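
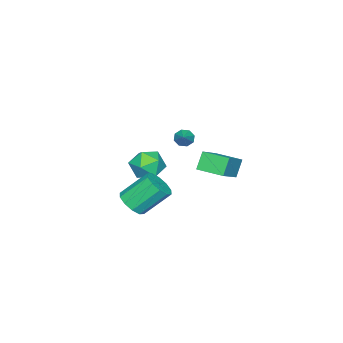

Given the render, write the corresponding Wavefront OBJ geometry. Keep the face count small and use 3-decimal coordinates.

v 2.058 1.916 1.353
v 2.87 1.3 1.054
v 0.99 0.98 0.386
v 1.802 0.364 0.087
v 1.451 0.331 1.089
v 2.111 0.91 1.687
v 1.749 1.37 -0.247
v 2.409 1.949 0.351
v 2.679 0.962 0.066
v 2.494 0.32 0.891
v 1.366 1.96 0.549
v 1.181 1.318 1.374
v -3.501 0.133 -0.342
v -3.151 -0.319 -0.488
v -2.579 0.627 0.342
v -3.12 0.025 -0.779
v -3.312 0.432 -0.814
v -3.615 0.664 -0.572
v -3.851 0.585 -0.196
v -3.883 0.241 0.095
v -3.691 -0.166 0.13
v -3.388 -0.398 -0.111
v -1.782 2.748 -1.217
v -2.427 2.747 -0.193
v -1.877 4.315 -1.274
v -2.521 4.313 -0.25
v -0.119 2.887 -0.17
v -0.763 2.885 0.854
v -0.213 4.453 -0.227
v -0.858 4.452 0.797
v 4.126 1.561 -0.901
v 4.643 1.173 -0.26
v 3.77 2.291 1.121
v 3.254 2.679 0.481
v 4.916 1.625 -0.453
v 4.043 2.743 0.928
v 4.888 2.053 -0.818
v 4.015 3.171 0.564
v 4.568 2.292 -1.214
v 3.695 3.41 0.168
v 4.08 2.253 -1.49
v 3.207 3.371 -0.109
v 3.61 1.949 -1.541
v 2.737 3.067 -0.16
v 3.337 1.497 -1.348
v 2.464 2.615 0.033
v 3.365 1.069 -0.984
v 2.492 2.187 0.398
v 3.685 0.83 -0.588
v 2.812 1.948 0.794
v 4.173 0.869 -0.311
v 3.3 1.987 1.07
f 1 12 6
f 1 6 2
f 1 2 8
f 1 8 11
f 1 11 12
f 2 6 10
f 6 12 5
f 12 11 3
f 11 8 7
f 8 2 9
f 4 10 5
f 4 5 3
f 4 3 7
f 4 7 9
f 4 9 10
f 5 10 6
f 3 5 12
f 7 3 11
f 9 7 8
f 10 9 2
f 14 13 16
f 14 16 15
f 16 13 17
f 16 17 15
f 17 13 18
f 17 18 15
f 18 13 19
f 18 19 15
f 19 13 20
f 19 20 15
f 20 13 21
f 20 21 15
f 21 13 22
f 21 22 15
f 22 13 14
f 22 14 15
f 24 26 23
f 27 24 23
f 23 26 25
f 25 27 23
f 24 30 26
f 28 24 27
f 28 30 24
f 26 30 25
f 29 27 25
f 25 30 29
f 29 28 27
f 30 28 29
f 32 31 35
f 32 35 33
f 33 35 36
f 33 36 34
f 35 31 37
f 35 37 36
f 36 37 38
f 36 38 34
f 37 31 39
f 37 39 38
f 38 39 40
f 38 40 34
f 39 31 41
f 39 41 40
f 40 41 42
f 40 42 34
f 41 31 43
f 41 43 42
f 42 43 44
f 42 44 34
f 43 31 45
f 43 45 44
f 44 45 46
f 44 46 34
f 45 31 47
f 45 47 46
f 46 47 48
f 46 48 34
f 47 31 49
f 47 49 48
f 48 49 50
f 48 50 34
f 49 31 51
f 49 51 50
f 50 51 52
f 50 52 34
f 51 31 32
f 51 32 52
f 52 32 33
f 52 33 34



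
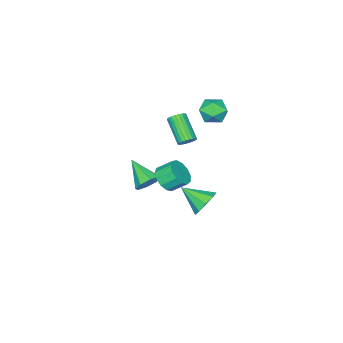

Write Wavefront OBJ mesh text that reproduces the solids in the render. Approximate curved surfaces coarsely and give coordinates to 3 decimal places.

v 2.049 3.126 1.246
v 2.826 3.163 1.739
v 2.327 3.932 2.466
v 1.551 3.894 1.974
v 2.865 3.532 1.376
v 2.366 4.3 2.104
v 2.645 3.771 0.973
v 2.146 4.54 1.7
v 2.236 3.806 0.656
v 1.737 4.575 1.383
v 1.768 3.625 0.526
v 1.269 4.393 1.254
v 1.389 3.285 0.625
v 0.891 4.054 1.353
v 1.22 2.895 0.922
v 0.721 3.663 1.649
v 1.314 2.578 1.321
v 0.815 3.346 2.049
v 1.642 2.435 1.696
v 1.143 3.203 2.424
v 2.099 2.511 1.929
v 1.6 3.28 2.657
v 2.54 2.783 1.945
v 2.041 3.551 2.672
v -2.735 2.085 -4.375
v -1.744 2.427 -4.324
v -2.245 0.515 -3.405
v -2.115 2.662 -3.756
v -2.776 2.628 -3.477
v -3.418 2.339 -3.619
v -3.741 1.932 -4.115
v -3.593 1.596 -4.732
v -3.044 1.489 -5.183
v -2.351 1.661 -5.256
v -1.837 2.031 -4.916
v 1.527 1.346 -0.362
v 1.897 0.854 -1.004
v 1.213 -0.306 0.722
v 2.352 1.068 -0.546
v 2.324 1.445 0.021
v 1.829 1.764 0.363
v 1.157 1.838 0.281
v 0.702 1.623 -0.178
v 0.73 1.246 -0.744
v 1.225 0.928 -1.087
v -3.606 2.921 4.122
v -2.64 2.651 3.938
v -4.12 1.449 3.582
v -3.154 1.179 3.398
v -3.478 1.293 4.359
v -3.16 2.203 4.692
v -3.6 1.897 2.828
v -3.282 2.807 3.161
v -2.636 2.018 3.138
v -2.561 1.645 4.085
v -4.199 2.455 3.435
v -4.124 2.082 4.382
v -3.435 -0.041 -0.091
v -3.045 0.176 0.339
v -3.655 -1.262 1.62
v -4.045 -1.479 1.191
v -3.244 0.304 0.388
v -3.854 -1.134 1.669
v -3.473 0.379 0.363
v -4.083 -1.058 1.645
v -3.696 0.391 0.27
v -4.306 -1.047 1.551
v -3.879 0.336 0.122
v -4.489 -1.102 1.403
v -3.994 0.224 -0.059
v -4.604 -1.213 1.222
v -4.025 0.072 -0.244
v -4.635 -1.366 1.037
v -3.966 -0.097 -0.406
v -4.575 -1.535 0.875
v -3.825 -0.258 -0.52
v -4.435 -1.696 0.761
v -3.626 -0.386 -0.569
v -4.236 -1.824 0.712
v -3.397 -0.462 -0.545
v -4.007 -1.899 0.737
v -3.174 -0.473 -0.451
v -3.784 -1.911 0.83
v -2.991 -0.418 -0.303
v -3.601 -1.856 0.978
v -2.876 -0.307 -0.122
v -3.486 -1.744 1.159
v -2.845 -0.154 0.063
v -3.455 -1.592 1.344
v -2.905 0.015 0.225
v -3.514 -1.423 1.506
f 2 1 5
f 2 5 3
f 3 5 6
f 3 6 4
f 5 1 7
f 5 7 6
f 6 7 8
f 6 8 4
f 7 1 9
f 7 9 8
f 8 9 10
f 8 10 4
f 9 1 11
f 9 11 10
f 10 11 12
f 10 12 4
f 11 1 13
f 11 13 12
f 12 13 14
f 12 14 4
f 13 1 15
f 13 15 14
f 14 15 16
f 14 16 4
f 15 1 17
f 15 17 16
f 16 17 18
f 16 18 4
f 17 1 19
f 17 19 18
f 18 19 20
f 18 20 4
f 19 1 21
f 19 21 20
f 20 21 22
f 20 22 4
f 21 1 23
f 21 23 22
f 22 23 24
f 22 24 4
f 23 1 2
f 23 2 24
f 24 2 3
f 24 3 4
f 26 25 28
f 26 28 27
f 28 25 29
f 28 29 27
f 29 25 30
f 29 30 27
f 30 25 31
f 30 31 27
f 31 25 32
f 31 32 27
f 32 25 33
f 32 33 27
f 33 25 34
f 33 34 27
f 34 25 35
f 34 35 27
f 35 25 26
f 35 26 27
f 37 36 39
f 37 39 38
f 39 36 40
f 39 40 38
f 40 36 41
f 40 41 38
f 41 36 42
f 41 42 38
f 42 36 43
f 42 43 38
f 43 36 44
f 43 44 38
f 44 36 45
f 44 45 38
f 45 36 37
f 45 37 38
f 46 57 51
f 46 51 47
f 46 47 53
f 46 53 56
f 46 56 57
f 47 51 55
f 51 57 50
f 57 56 48
f 56 53 52
f 53 47 54
f 49 55 50
f 49 50 48
f 49 48 52
f 49 52 54
f 49 54 55
f 50 55 51
f 48 50 57
f 52 48 56
f 54 52 53
f 55 54 47
f 59 58 62
f 59 62 60
f 60 62 63
f 60 63 61
f 62 58 64
f 62 64 63
f 63 64 65
f 63 65 61
f 64 58 66
f 64 66 65
f 65 66 67
f 65 67 61
f 66 58 68
f 66 68 67
f 67 68 69
f 67 69 61
f 68 58 70
f 68 70 69
f 69 70 71
f 69 71 61
f 70 58 72
f 70 72 71
f 71 72 73
f 71 73 61
f 72 58 74
f 72 74 73
f 73 74 75
f 73 75 61
f 74 58 76
f 74 76 75
f 75 76 77
f 75 77 61
f 76 58 78
f 76 78 77
f 77 78 79
f 77 79 61
f 78 58 80
f 78 80 79
f 79 80 81
f 79 81 61
f 80 58 82
f 80 82 81
f 81 82 83
f 81 83 61
f 82 58 84
f 82 84 83
f 83 84 85
f 83 85 61
f 84 58 86
f 84 86 85
f 85 86 87
f 85 87 61
f 86 58 88
f 86 88 87
f 87 88 89
f 87 89 61
f 88 58 90
f 88 90 89
f 89 90 91
f 89 91 61
f 90 58 59
f 90 59 91
f 91 59 60
f 91 60 61



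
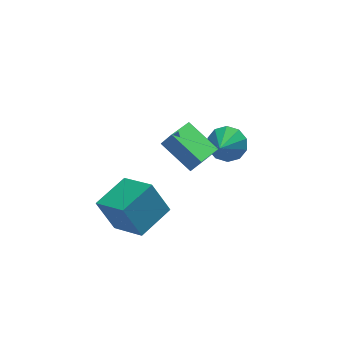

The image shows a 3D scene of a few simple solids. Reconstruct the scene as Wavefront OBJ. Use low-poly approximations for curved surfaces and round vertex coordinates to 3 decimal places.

v -0.541 -1.29 2.89
v -1.498 0.146 3.819
v -1.018 -1.191 2.244
v -1.975 0.246 3.173
v 0.675 -0.026 2.187
v -0.282 1.411 3.116
v 0.198 0.074 1.541
v -0.759 1.51 2.47
v 1.883 2.223 -0.136
v 2.531 2.439 0.594
v 1.157 1.177 0.816
v 2.048 2.822 0.647
v 1.503 2.976 0.401
v 1.103 2.842 -0.051
v 1 2.472 -0.535
v 1.235 2.007 -0.867
v 1.717 1.624 -0.92
v 2.263 1.47 -0.674
v 2.663 1.603 -0.222
v 2.765 1.974 0.262
v -3.429 -1.539 -1.722
v -4.13 -0.95 -0.115
v -4.284 0.132 -2.707
v -4.985 0.72 -1.1
v -1.755 -0.48 -1.38
v -2.456 0.108 0.227
v -2.61 1.19 -2.365
v -3.311 1.779 -0.758
f 2 4 1
f 5 2 1
f 1 4 3
f 3 5 1
f 2 8 4
f 6 2 5
f 6 8 2
f 4 8 3
f 7 5 3
f 3 8 7
f 7 6 5
f 8 6 7
f 10 9 12
f 10 12 11
f 12 9 13
f 12 13 11
f 13 9 14
f 13 14 11
f 14 9 15
f 14 15 11
f 15 9 16
f 15 16 11
f 16 9 17
f 16 17 11
f 17 9 18
f 17 18 11
f 18 9 19
f 18 19 11
f 19 9 20
f 19 20 11
f 20 9 10
f 20 10 11
f 22 24 21
f 25 22 21
f 21 24 23
f 23 25 21
f 22 28 24
f 26 22 25
f 26 28 22
f 24 28 23
f 27 25 23
f 23 28 27
f 27 26 25
f 28 26 27



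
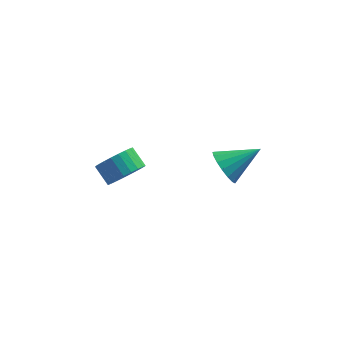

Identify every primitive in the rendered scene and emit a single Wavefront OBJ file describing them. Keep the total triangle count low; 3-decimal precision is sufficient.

v 3.024 1.866 2.861
v 3.527 1.671 2.104
v 4.556 2.414 3.739
v 3.409 2.096 2.046
v 3.201 2.468 2.175
v 2.953 2.703 2.461
v 2.722 2.745 2.838
v 2.559 2.586 3.221
v 2.503 2.262 3.521
v 2.566 1.848 3.67
v 2.734 1.437 3.633
v 2.968 1.125 3.42
v 3.215 0.982 3.078
v 3.418 1.042 2.686
v 3.531 1.291 2.335
v -1.35 3.564 0.265
v -0.817 3.296 1.043
v -1.438 3.948 1.693
v -1.97 4.216 0.915
v -0.623 3.602 0.922
v -1.244 4.254 1.571
v -0.539 3.903 0.7
v -1.16 4.555 1.349
v -0.579 4.151 0.412
v -1.2 4.803 1.062
v -0.736 4.311 0.102
v -1.357 4.963 0.752
v -0.987 4.356 -0.183
v -1.607 5.008 0.466
v -1.292 4.281 -0.4
v -1.913 4.933 0.249
v -1.607 4.097 -0.516
v -2.228 4.749 0.134
v -1.882 3.832 -0.513
v -2.503 4.484 0.137
v -2.076 3.526 -0.391
v -2.697 4.178 0.258
v -2.16 3.225 -0.169
v -2.781 3.877 0.48
v -2.12 2.977 0.118
v -2.741 3.629 0.768
v -1.963 2.817 0.428
v -2.584 3.469 1.078
v -1.713 2.772 0.714
v -2.333 3.424 1.363
v -1.407 2.847 0.931
v -2.028 3.499 1.58
v -1.092 3.031 1.046
v -1.713 3.683 1.696
f 2 1 4
f 2 4 3
f 4 1 5
f 4 5 3
f 5 1 6
f 5 6 3
f 6 1 7
f 6 7 3
f 7 1 8
f 7 8 3
f 8 1 9
f 8 9 3
f 9 1 10
f 9 10 3
f 10 1 11
f 10 11 3
f 11 1 12
f 11 12 3
f 12 1 13
f 12 13 3
f 13 1 14
f 13 14 3
f 14 1 15
f 14 15 3
f 15 1 2
f 15 2 3
f 17 16 20
f 17 20 18
f 18 20 21
f 18 21 19
f 20 16 22
f 20 22 21
f 21 22 23
f 21 23 19
f 22 16 24
f 22 24 23
f 23 24 25
f 23 25 19
f 24 16 26
f 24 26 25
f 25 26 27
f 25 27 19
f 26 16 28
f 26 28 27
f 27 28 29
f 27 29 19
f 28 16 30
f 28 30 29
f 29 30 31
f 29 31 19
f 30 16 32
f 30 32 31
f 31 32 33
f 31 33 19
f 32 16 34
f 32 34 33
f 33 34 35
f 33 35 19
f 34 16 36
f 34 36 35
f 35 36 37
f 35 37 19
f 36 16 38
f 36 38 37
f 37 38 39
f 37 39 19
f 38 16 40
f 38 40 39
f 39 40 41
f 39 41 19
f 40 16 42
f 40 42 41
f 41 42 43
f 41 43 19
f 42 16 44
f 42 44 43
f 43 44 45
f 43 45 19
f 44 16 46
f 44 46 45
f 45 46 47
f 45 47 19
f 46 16 48
f 46 48 47
f 47 48 49
f 47 49 19
f 48 16 17
f 48 17 49
f 49 17 18
f 49 18 19



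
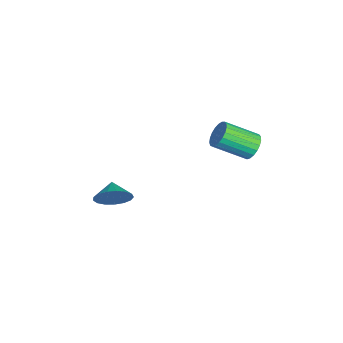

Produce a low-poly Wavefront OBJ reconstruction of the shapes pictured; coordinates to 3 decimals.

v -0.796 -2.119 -1.213
v -0.36 -2.423 -0.331
v -1.744 -2.181 -0.767
v -0.374 -1.932 -0.293
v -0.485 -1.483 -0.465
v -0.666 -1.181 -0.809
v -0.878 -1.093 -1.246
v -1.071 -1.24 -1.675
v -1.2 -1.589 -1.999
v -1.237 -2.059 -2.142
v -1.173 -2.543 -2.073
v -1.023 -2.93 -1.807
v -0.82 -3.131 -1.405
v -0.612 -3.1 -0.959
v -0.446 -2.845 -0.571
v -0.612 4.772 2.787
v 0.131 4.62 2.531
v 0.134 2.915 3.557
v -0.608 3.068 3.813
v 0.188 4.789 2.811
v 0.191 3.084 3.838
v 0.107 4.955 3.088
v 0.11 3.25 4.114
v -0.099 5.09 3.312
v -0.095 3.385 4.339
v -0.393 5.17 3.446
v -0.389 3.465 4.472
v -0.725 5.181 3.465
v -0.721 3.476 4.492
v -1.037 5.121 3.368
v -1.034 3.417 4.394
v -1.276 5.002 3.17
v -1.272 3.297 4.196
v -1.4 4.842 2.905
v -1.396 3.137 3.932
v -1.388 4.671 2.62
v -1.384 2.966 3.647
v -1.241 4.517 2.364
v -1.238 2.812 3.391
v -0.986 4.407 2.181
v -0.983 2.702 3.208
v -0.666 4.361 2.103
v -0.663 2.656 3.13
v -0.337 4.385 2.143
v -0.333 2.68 3.169
v -0.055 4.477 2.294
v -0.052 2.772 3.321
f 2 1 4
f 2 4 3
f 4 1 5
f 4 5 3
f 5 1 6
f 5 6 3
f 6 1 7
f 6 7 3
f 7 1 8
f 7 8 3
f 8 1 9
f 8 9 3
f 9 1 10
f 9 10 3
f 10 1 11
f 10 11 3
f 11 1 12
f 11 12 3
f 12 1 13
f 12 13 3
f 13 1 14
f 13 14 3
f 14 1 15
f 14 15 3
f 15 1 2
f 15 2 3
f 17 16 20
f 17 20 18
f 18 20 21
f 18 21 19
f 20 16 22
f 20 22 21
f 21 22 23
f 21 23 19
f 22 16 24
f 22 24 23
f 23 24 25
f 23 25 19
f 24 16 26
f 24 26 25
f 25 26 27
f 25 27 19
f 26 16 28
f 26 28 27
f 27 28 29
f 27 29 19
f 28 16 30
f 28 30 29
f 29 30 31
f 29 31 19
f 30 16 32
f 30 32 31
f 31 32 33
f 31 33 19
f 32 16 34
f 32 34 33
f 33 34 35
f 33 35 19
f 34 16 36
f 34 36 35
f 35 36 37
f 35 37 19
f 36 16 38
f 36 38 37
f 37 38 39
f 37 39 19
f 38 16 40
f 38 40 39
f 39 40 41
f 39 41 19
f 40 16 42
f 40 42 41
f 41 42 43
f 41 43 19
f 42 16 44
f 42 44 43
f 43 44 45
f 43 45 19
f 44 16 46
f 44 46 45
f 45 46 47
f 45 47 19
f 46 16 17
f 46 17 47
f 47 17 18
f 47 18 19



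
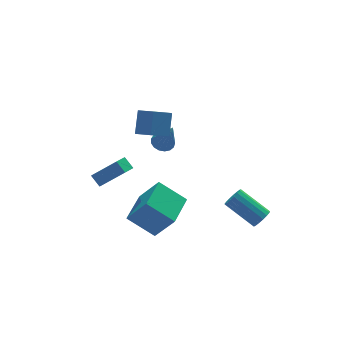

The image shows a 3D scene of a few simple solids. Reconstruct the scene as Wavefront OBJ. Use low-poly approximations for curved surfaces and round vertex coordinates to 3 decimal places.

v 3.046 -3.556 -4.445
v 3.586 -3.294 -4.289
v 2.614 -1.941 -3.2
v 2.074 -2.204 -3.355
v 3.506 -3.151 -4.537
v 2.534 -1.799 -3.448
v 3.321 -3.102 -4.764
v 2.349 -1.749 -3.675
v 3.073 -3.156 -4.917
v 2.101 -1.804 -3.828
v 2.819 -3.302 -4.963
v 1.847 -1.95 -3.873
v 2.616 -3.507 -4.889
v 1.645 -2.154 -3.8
v 2.513 -3.723 -4.714
v 1.541 -2.37 -3.625
v 2.531 -3.9 -4.477
v 1.559 -2.548 -3.388
v 2.667 -3.999 -4.232
v 1.696 -2.646 -3.143
v 2.89 -3.997 -4.037
v 1.919 -2.644 -2.947
v 3.149 -3.893 -3.934
v 2.177 -2.54 -2.845
v 3.384 -3.713 -3.949
v 2.412 -2.36 -2.86
v 3.542 -3.496 -4.077
v 2.57 -2.144 -2.988
v 0.463 1.868 -0.987
v -0.756 1.565 -0.206
v 0.002 2.744 -1.366
v -1.217 2.441 -0.585
v 0.997 2.639 0.145
v -0.222 2.336 0.926
v 0.536 3.515 -0.234
v -0.683 3.212 0.547
v -3.193 2.656 -4.335
v -3.404 3.244 -3.819
v -2.434 3.289 -4.745
v -2.645 3.877 -4.229
v -2.015 2.023 -3.131
v -2.226 2.611 -2.615
v -1.256 2.656 -3.541
v -1.467 3.244 -3.025
v -2.135 -1.809 -5.189
v -3.235 -0.803 -4.145
v -0.755 -0.392 -5.101
v -1.855 0.615 -4.057
v -1.405 -2.615 -3.643
v -2.505 -1.608 -2.599
v -0.025 -1.197 -3.555
v -1.125 -0.191 -2.511
v 1.112 3.998 -3.288
v 1.777 4.081 -3.314
v 1.288 3.142 -1.512
v 1.671 4.349 -3.174
v 1.438 4.538 -3.06
v 1.13 4.602 -2.999
v 0.818 4.529 -3.003
v 0.573 4.334 -3.073
v 0.452 4.062 -3.192
v 0.482 3.775 -3.333
v 0.656 3.54 -3.464
v 0.935 3.41 -3.555
v 1.254 3.414 -3.584
v 1.541 3.553 -3.546
v 1.729 3.793 -3.448
f 2 1 5
f 2 5 3
f 3 5 6
f 3 6 4
f 5 1 7
f 5 7 6
f 6 7 8
f 6 8 4
f 7 1 9
f 7 9 8
f 8 9 10
f 8 10 4
f 9 1 11
f 9 11 10
f 10 11 12
f 10 12 4
f 11 1 13
f 11 13 12
f 12 13 14
f 12 14 4
f 13 1 15
f 13 15 14
f 14 15 16
f 14 16 4
f 15 1 17
f 15 17 16
f 16 17 18
f 16 18 4
f 17 1 19
f 17 19 18
f 18 19 20
f 18 20 4
f 19 1 21
f 19 21 20
f 20 21 22
f 20 22 4
f 21 1 23
f 21 23 22
f 22 23 24
f 22 24 4
f 23 1 25
f 23 25 24
f 24 25 26
f 24 26 4
f 25 1 27
f 25 27 26
f 26 27 28
f 26 28 4
f 27 1 2
f 27 2 28
f 28 2 3
f 28 3 4
f 30 32 29
f 33 30 29
f 29 32 31
f 31 33 29
f 30 36 32
f 34 30 33
f 34 36 30
f 32 36 31
f 35 33 31
f 31 36 35
f 35 34 33
f 36 34 35
f 38 40 37
f 41 38 37
f 37 40 39
f 39 41 37
f 38 44 40
f 42 38 41
f 42 44 38
f 40 44 39
f 43 41 39
f 39 44 43
f 43 42 41
f 44 42 43
f 46 48 45
f 49 46 45
f 45 48 47
f 47 49 45
f 46 52 48
f 50 46 49
f 50 52 46
f 48 52 47
f 51 49 47
f 47 52 51
f 51 50 49
f 52 50 51
f 54 53 56
f 54 56 55
f 56 53 57
f 56 57 55
f 57 53 58
f 57 58 55
f 58 53 59
f 58 59 55
f 59 53 60
f 59 60 55
f 60 53 61
f 60 61 55
f 61 53 62
f 61 62 55
f 62 53 63
f 62 63 55
f 63 53 64
f 63 64 55
f 64 53 65
f 64 65 55
f 65 53 66
f 65 66 55
f 66 53 67
f 66 67 55
f 67 53 54
f 67 54 55



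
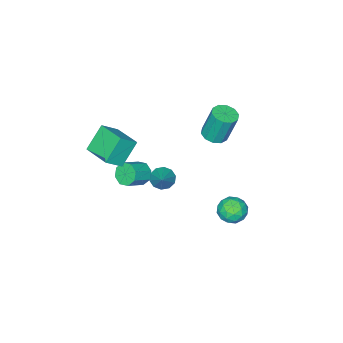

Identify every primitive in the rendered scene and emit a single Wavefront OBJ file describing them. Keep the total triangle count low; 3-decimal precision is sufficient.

v -2.341 1.152 2.476
v -1.688 0.721 2.688
v -1.987 1.257 4.696
v -2.639 1.688 4.484
v -1.539 1.187 2.586
v -1.838 1.724 4.594
v -1.696 1.641 2.441
v -1.994 2.177 4.45
v -2.099 1.907 2.31
v -2.397 2.443 4.319
v -2.594 1.885 2.242
v -2.893 2.421 4.251
v -2.993 1.583 2.264
v -3.292 2.119 4.272
v -3.142 1.116 2.366
v -3.441 1.653 4.374
v -2.986 0.663 2.51
v -3.284 1.199 4.519
v -2.583 0.397 2.641
v -2.881 0.933 4.65
v -2.087 0.419 2.709
v -2.386 0.955 4.718
v -2.095 -2.81 -4.242
v -1.672 -2.511 -4.852
v -1.065 -1.85 -3.058
v -2.053 -2.208 -4.767
v -2.45 -2.135 -4.481
v -2.711 -2.319 -4.104
v -2.737 -2.692 -3.78
v -2.517 -3.109 -3.632
v -2.136 -3.413 -3.717
v -1.739 -3.486 -4.003
v -1.478 -3.301 -4.38
v -1.453 -2.929 -4.704
v -0.653 -3.166 -2.994
v -0.327 -2.623 -3.514
v 0.88 -2.67 -2.806
v 0.553 -3.214 -2.286
v -0.605 -2.348 -3.023
v 0.602 -2.396 -2.315
v -0.911 -2.553 -2.514
v 0.296 -2.6 -1.806
v -1.066 -3.117 -2.287
v 0.141 -3.164 -1.579
v -0.98 -3.71 -2.474
v 0.227 -3.757 -1.766
v -0.702 -3.984 -2.965
v 0.505 -4.032 -2.257
v -0.396 -3.78 -3.474
v 0.811 -3.827 -2.766
v -0.241 -3.216 -3.701
v 0.966 -3.263 -2.993
v 0.051 -4.315 0.898
v 1.055 -4.598 1.754
v 0.364 -2.369 1.175
v 1.368 -2.652 2.031
v 1.272 -4.308 -0.531
v 2.276 -4.591 0.325
v 1.585 -2.362 -0.254
v 2.589 -2.645 0.602
v -1.952 3.5 -2.606
v -1.421 4.28 -2.764
v -1.039 3.12 -1.416
v -0.508 3.9 -1.574
v -1.401 3.988 -1.244
v -1.966 4.224 -1.98
v -0.494 3.176 -2.2
v -1.059 3.412 -2.936
v -0.52 4.08 -2.513
v -1.081 4.582 -1.922
v -1.379 2.818 -2.258
v -1.94 3.32 -1.667
v -1.767 3.924 -2.79
v -0.693 3.476 -1.39
v -1.218 3.528 -1.196
v -0.906 3.987 -1.289
v -2.087 3.89 -2.329
v -1.775 4.349 -2.421
v -1.763 4.177 -1.528
v -0.685 3.051 -1.759
v -0.373 3.51 -1.851
v -1.554 3.413 -2.891
v -1.242 3.872 -2.984
v -0.697 3.223 -2.652
v -0.925 4.265 -2.735
v -0.388 4.041 -2.036
v -0.38 3.616 -2.404
v -0.712 3.754 -2.836
v -1.255 4.56 -2.388
v -0.718 4.336 -1.688
v -1.243 4.388 -1.494
v -1.575 4.526 -1.927
v -0.725 4.442 -2.24
v -1.742 3.064 -2.492
v -1.205 2.84 -1.792
v -0.885 2.874 -2.253
v -1.217 3.012 -2.686
v -2.072 3.359 -2.144
v -1.535 3.135 -1.445
v -1.748 3.646 -1.344
v -2.08 3.784 -1.776
v -1.735 2.958 -1.94
f 2 1 5
f 2 5 3
f 3 5 6
f 3 6 4
f 5 1 7
f 5 7 6
f 6 7 8
f 6 8 4
f 7 1 9
f 7 9 8
f 8 9 10
f 8 10 4
f 9 1 11
f 9 11 10
f 10 11 12
f 10 12 4
f 11 1 13
f 11 13 12
f 12 13 14
f 12 14 4
f 13 1 15
f 13 15 14
f 14 15 16
f 14 16 4
f 15 1 17
f 15 17 16
f 16 17 18
f 16 18 4
f 17 1 19
f 17 19 18
f 18 19 20
f 18 20 4
f 19 1 21
f 19 21 20
f 20 21 22
f 20 22 4
f 21 1 2
f 21 2 22
f 22 2 3
f 22 3 4
f 24 23 26
f 24 26 25
f 26 23 27
f 26 27 25
f 27 23 28
f 27 28 25
f 28 23 29
f 28 29 25
f 29 23 30
f 29 30 25
f 30 23 31
f 30 31 25
f 31 23 32
f 31 32 25
f 32 23 33
f 32 33 25
f 33 23 34
f 33 34 25
f 34 23 24
f 34 24 25
f 36 35 39
f 36 39 37
f 37 39 40
f 37 40 38
f 39 35 41
f 39 41 40
f 40 41 42
f 40 42 38
f 41 35 43
f 41 43 42
f 42 43 44
f 42 44 38
f 43 35 45
f 43 45 44
f 44 45 46
f 44 46 38
f 45 35 47
f 45 47 46
f 46 47 48
f 46 48 38
f 47 35 49
f 47 49 48
f 48 49 50
f 48 50 38
f 49 35 51
f 49 51 50
f 50 51 52
f 50 52 38
f 51 35 36
f 51 36 52
f 52 36 37
f 52 37 38
f 54 56 53
f 57 54 53
f 53 56 55
f 55 57 53
f 54 60 56
f 58 54 57
f 58 60 54
f 56 60 55
f 59 57 55
f 55 60 59
f 59 58 57
f 60 58 59
f 61 98 77
f 98 72 101
f 77 101 66
f 98 101 77
f 61 77 73
f 77 66 78
f 73 78 62
f 77 78 73
f 61 73 82
f 73 62 83
f 82 83 68
f 73 83 82
f 61 82 94
f 82 68 97
f 94 97 71
f 82 97 94
f 61 94 98
f 94 71 102
f 98 102 72
f 94 102 98
f 62 78 89
f 78 66 92
f 89 92 70
f 78 92 89
f 66 101 79
f 101 72 100
f 79 100 65
f 101 100 79
f 72 102 99
f 102 71 95
f 99 95 63
f 102 95 99
f 71 97 96
f 97 68 84
f 96 84 67
f 97 84 96
f 68 83 88
f 83 62 85
f 88 85 69
f 83 85 88
f 64 90 76
f 90 70 91
f 76 91 65
f 90 91 76
f 64 76 74
f 76 65 75
f 74 75 63
f 76 75 74
f 64 74 81
f 74 63 80
f 81 80 67
f 74 80 81
f 64 81 86
f 81 67 87
f 86 87 69
f 81 87 86
f 64 86 90
f 86 69 93
f 90 93 70
f 86 93 90
f 65 91 79
f 91 70 92
f 79 92 66
f 91 92 79
f 63 75 99
f 75 65 100
f 99 100 72
f 75 100 99
f 67 80 96
f 80 63 95
f 96 95 71
f 80 95 96
f 69 87 88
f 87 67 84
f 88 84 68
f 87 84 88
f 70 93 89
f 93 69 85
f 89 85 62
f 93 85 89



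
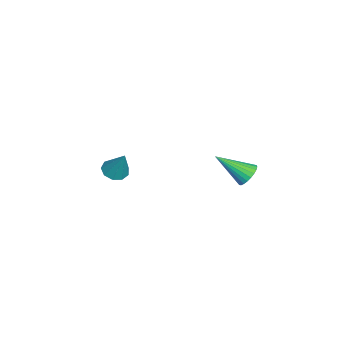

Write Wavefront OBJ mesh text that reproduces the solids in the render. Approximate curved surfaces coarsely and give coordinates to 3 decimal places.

v 2.165 3.637 3.067
v 2.941 3.665 3.147
v 2.095 1.903 4.353
v 2.851 3.84 3.379
v 2.656 3.985 3.563
v 2.387 4.077 3.672
v 2.084 4.101 3.688
v 1.794 4.055 3.61
v 1.56 3.946 3.45
v 1.418 3.789 3.231
v 1.39 3.609 2.987
v 1.48 3.433 2.755
v 1.674 3.289 2.571
v 1.943 3.197 2.462
v 2.246 3.173 2.445
v 2.537 3.219 2.523
v 2.771 3.328 2.684
v 2.913 3.485 2.903
v -3.727 -4.189 -1.269
v -3.099 -4.731 -1.321
v -3.013 -3.531 0.469
v -2.954 -4.24 -1.567
v -3.169 -3.726 -1.673
v -3.646 -3.428 -1.59
v -4.16 -3.487 -1.357
v -4.472 -3.874 -1.082
v -4.434 -4.409 -0.895
v -4.066 -4.841 -0.882
v -3.539 -4.968 -1.051
f 2 1 4
f 2 4 3
f 4 1 5
f 4 5 3
f 5 1 6
f 5 6 3
f 6 1 7
f 6 7 3
f 7 1 8
f 7 8 3
f 8 1 9
f 8 9 3
f 9 1 10
f 9 10 3
f 10 1 11
f 10 11 3
f 11 1 12
f 11 12 3
f 12 1 13
f 12 13 3
f 13 1 14
f 13 14 3
f 14 1 15
f 14 15 3
f 15 1 16
f 15 16 3
f 16 1 17
f 16 17 3
f 17 1 18
f 17 18 3
f 18 1 2
f 18 2 3
f 20 19 22
f 20 22 21
f 22 19 23
f 22 23 21
f 23 19 24
f 23 24 21
f 24 19 25
f 24 25 21
f 25 19 26
f 25 26 21
f 26 19 27
f 26 27 21
f 27 19 28
f 27 28 21
f 28 19 29
f 28 29 21
f 29 19 20
f 29 20 21



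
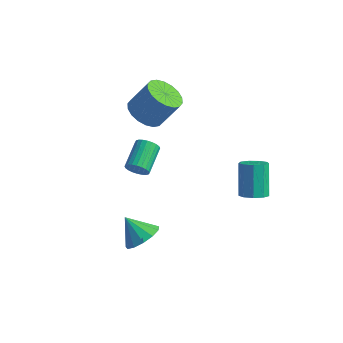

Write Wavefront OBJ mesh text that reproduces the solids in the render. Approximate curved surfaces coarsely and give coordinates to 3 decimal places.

v -1.341 -3.738 -2.278
v -0.654 -3.35 -1.615
v -2.399 -3.702 -1.202
v -0.904 -2.896 -1.876
v -1.292 -2.709 -2.265
v -1.696 -2.849 -2.657
v -1.987 -3.271 -2.93
v -2.073 -3.841 -2.995
v -1.926 -4.379 -2.833
v -1.593 -4.713 -2.494
v -1.18 -4.737 -2.087
v -0.818 -4.445 -1.741
v -0.622 -3.927 -1.565
v -4.242 1.057 2.46
v -3.38 1.341 1.875
v -2.556 1.968 3.396
v -3.418 1.683 3.98
v -3.654 1.736 1.861
v -2.83 2.363 3.382
v -4.044 1.996 1.965
v -3.22 2.623 3.486
v -4.474 2.07 2.167
v -3.65 2.697 3.688
v -4.858 1.943 2.428
v -4.033 2.57 3.949
v -5.119 1.641 2.694
v -4.295 2.268 4.215
v -5.208 1.223 2.914
v -4.383 1.85 4.435
v -5.104 0.772 3.044
v -4.28 1.399 4.565
v -4.83 0.377 3.058
v -4.006 1.004 4.579
v -4.44 0.117 2.954
v -3.616 0.744 4.475
v -4.01 0.043 2.752
v -3.186 0.67 4.273
v -3.627 0.17 2.491
v -2.802 0.797 4.012
v -3.365 0.472 2.225
v -2.541 1.099 3.746
v -3.277 0.89 2.005
v -2.452 1.517 3.526
v 1.718 2.014 -2.214
v 2.167 2.629 -2.424
v 1.552 3.621 -0.836
v 1.102 3.006 -0.626
v 1.675 2.676 -2.643
v 1.06 3.667 -1.056
v 1.203 2.413 -2.662
v 0.588 3.404 -1.074
v 0.972 1.964 -2.471
v 0.357 2.955 -0.883
v 1.09 1.538 -2.159
v 0.475 2.529 -0.572
v 1.501 1.335 -1.874
v 0.886 2.326 -0.286
v 2.014 1.45 -1.747
v 1.399 2.441 -0.159
v 2.388 1.829 -1.839
v 1.773 2.82 -0.251
v 2.448 2.295 -2.106
v 1.833 3.286 -0.518
v -3.524 -0.842 -0.361
v -3.15 -0.98 0.177
v -3.482 0.545 0.799
v -3.856 0.682 0.261
v -2.971 -0.876 0.017
v -3.304 0.649 0.639
v -2.878 -0.767 -0.201
v -3.21 0.758 0.421
v -2.882 -0.669 -0.444
v -3.214 0.856 0.178
v -2.984 -0.597 -0.673
v -3.317 0.927 -0.052
v -3.169 -0.563 -0.856
v -3.501 0.962 -0.234
v -3.407 -0.572 -0.962
v -3.739 0.953 -0.341
v -3.663 -0.621 -0.978
v -3.995 0.904 -0.356
v -3.898 -0.705 -0.899
v -4.23 0.82 -0.277
v -4.076 -0.809 -0.739
v -4.409 0.716 -0.117
v -4.17 -0.918 -0.521
v -4.502 0.607 0.101
v -4.166 -1.016 -0.278
v -4.498 0.509 0.344
v -4.063 -1.087 -0.048
v -4.396 0.437 0.573
v -3.879 -1.122 0.134
v -4.211 0.403 0.756
v -3.641 -1.113 0.241
v -3.973 0.412 0.862
v -3.385 -1.064 0.256
v -3.717 0.461 0.878
f 2 1 4
f 2 4 3
f 4 1 5
f 4 5 3
f 5 1 6
f 5 6 3
f 6 1 7
f 6 7 3
f 7 1 8
f 7 8 3
f 8 1 9
f 8 9 3
f 9 1 10
f 9 10 3
f 10 1 11
f 10 11 3
f 11 1 12
f 11 12 3
f 12 1 13
f 12 13 3
f 13 1 2
f 13 2 3
f 15 14 18
f 15 18 16
f 16 18 19
f 16 19 17
f 18 14 20
f 18 20 19
f 19 20 21
f 19 21 17
f 20 14 22
f 20 22 21
f 21 22 23
f 21 23 17
f 22 14 24
f 22 24 23
f 23 24 25
f 23 25 17
f 24 14 26
f 24 26 25
f 25 26 27
f 25 27 17
f 26 14 28
f 26 28 27
f 27 28 29
f 27 29 17
f 28 14 30
f 28 30 29
f 29 30 31
f 29 31 17
f 30 14 32
f 30 32 31
f 31 32 33
f 31 33 17
f 32 14 34
f 32 34 33
f 33 34 35
f 33 35 17
f 34 14 36
f 34 36 35
f 35 36 37
f 35 37 17
f 36 14 38
f 36 38 37
f 37 38 39
f 37 39 17
f 38 14 40
f 38 40 39
f 39 40 41
f 39 41 17
f 40 14 42
f 40 42 41
f 41 42 43
f 41 43 17
f 42 14 15
f 42 15 43
f 43 15 16
f 43 16 17
f 45 44 48
f 45 48 46
f 46 48 49
f 46 49 47
f 48 44 50
f 48 50 49
f 49 50 51
f 49 51 47
f 50 44 52
f 50 52 51
f 51 52 53
f 51 53 47
f 52 44 54
f 52 54 53
f 53 54 55
f 53 55 47
f 54 44 56
f 54 56 55
f 55 56 57
f 55 57 47
f 56 44 58
f 56 58 57
f 57 58 59
f 57 59 47
f 58 44 60
f 58 60 59
f 59 60 61
f 59 61 47
f 60 44 62
f 60 62 61
f 61 62 63
f 61 63 47
f 62 44 45
f 62 45 63
f 63 45 46
f 63 46 47
f 65 64 68
f 65 68 66
f 66 68 69
f 66 69 67
f 68 64 70
f 68 70 69
f 69 70 71
f 69 71 67
f 70 64 72
f 70 72 71
f 71 72 73
f 71 73 67
f 72 64 74
f 72 74 73
f 73 74 75
f 73 75 67
f 74 64 76
f 74 76 75
f 75 76 77
f 75 77 67
f 76 64 78
f 76 78 77
f 77 78 79
f 77 79 67
f 78 64 80
f 78 80 79
f 79 80 81
f 79 81 67
f 80 64 82
f 80 82 81
f 81 82 83
f 81 83 67
f 82 64 84
f 82 84 83
f 83 84 85
f 83 85 67
f 84 64 86
f 84 86 85
f 85 86 87
f 85 87 67
f 86 64 88
f 86 88 87
f 87 88 89
f 87 89 67
f 88 64 90
f 88 90 89
f 89 90 91
f 89 91 67
f 90 64 92
f 90 92 91
f 91 92 93
f 91 93 67
f 92 64 94
f 92 94 93
f 93 94 95
f 93 95 67
f 94 64 96
f 94 96 95
f 95 96 97
f 95 97 67
f 96 64 65
f 96 65 97
f 97 65 66
f 97 66 67



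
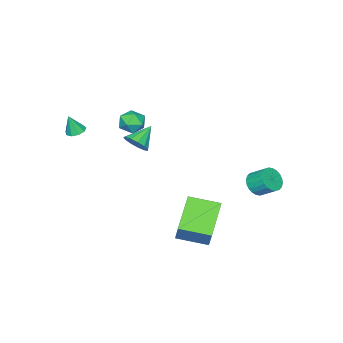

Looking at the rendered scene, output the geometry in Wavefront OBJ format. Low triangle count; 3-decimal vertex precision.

v 0.849 -1.878 0.916
v 1.274 -1.827 1.495
v -0.209 -1.802 1.684
v 1.208 -1.448 1.368
v 1.029 -1.205 1.097
v 0.792 -1.175 0.768
v 0.574 -1.369 0.487
v 0.443 -1.725 0.341
v 0.441 -2.129 0.378
v 0.568 -2.453 0.586
v 0.785 -2.595 0.898
v 1.022 -2.509 1.216
v 1.204 -2.223 1.438
v 1.055 -1.126 3.256
v 1.672 -0.771 3.069
v 1.528 -2.149 2.871
v 2.145 -1.794 2.684
v 1.969 -1.877 3.394
v 1.677 -1.245 3.632
v 1.523 -1.675 2.308
v 1.231 -1.043 2.546
v 1.962 -1.11 2.483
v 2.237 -1.235 3.154
v 0.963 -1.685 2.786
v 1.238 -1.81 3.457
v -2.884 2.578 -1.996
v -2.613 3 -2.512
v -2.725 3.844 -1.881
v -2.996 3.422 -1.364
v -2.887 3.009 -2.572
v -2.999 3.853 -1.941
v -3.161 2.952 -2.545
v -3.273 3.796 -1.914
v -3.392 2.838 -2.434
v -3.505 3.682 -1.803
v -3.547 2.685 -2.256
v -3.659 3.529 -1.625
v -3.6 2.515 -2.039
v -3.712 3.359 -1.407
v -3.544 2.355 -1.815
v -3.656 3.199 -1.183
v -3.388 2.229 -1.618
v -3.5 3.073 -0.987
v -3.155 2.156 -1.479
v -3.267 3 -0.848
v -2.881 2.147 -1.419
v -2.993 2.991 -0.788
v -2.607 2.204 -1.446
v -2.719 3.048 -0.815
v -2.375 2.318 -1.557
v -2.488 3.162 -0.926
v -2.221 2.471 -1.735
v -2.333 3.315 -1.104
v -2.168 2.641 -1.953
v -2.28 3.485 -1.321
v -2.224 2.801 -2.177
v -2.336 3.645 -1.545
v -2.38 2.927 -2.373
v -2.492 3.771 -1.742
v 3.336 -3.457 2.427
v 3.797 -3.639 2.27
v 3.604 -3.663 3.453
v 3.819 -3.289 2.334
v 3.614 -3.019 2.442
v 3.28 -2.953 2.543
v 2.971 -3.124 2.589
v 2.833 -3.451 2.56
v 2.93 -3.78 2.469
v 3.217 -3.959 2.358
v 3.559 -3.903 2.279
v -0.892 1.797 -3.353
v -0.454 2.311 -2.219
v 0.842 2.578 -4.377
v 1.28 3.092 -3.243
v -0.08 0.408 -3.037
v 0.358 0.922 -1.903
v 1.654 1.189 -4.061
v 2.092 1.703 -2.927
f 2 1 4
f 2 4 3
f 4 1 5
f 4 5 3
f 5 1 6
f 5 6 3
f 6 1 7
f 6 7 3
f 7 1 8
f 7 8 3
f 8 1 9
f 8 9 3
f 9 1 10
f 9 10 3
f 10 1 11
f 10 11 3
f 11 1 12
f 11 12 3
f 12 1 13
f 12 13 3
f 13 1 2
f 13 2 3
f 14 25 19
f 14 19 15
f 14 15 21
f 14 21 24
f 14 24 25
f 15 19 23
f 19 25 18
f 25 24 16
f 24 21 20
f 21 15 22
f 17 23 18
f 17 18 16
f 17 16 20
f 17 20 22
f 17 22 23
f 18 23 19
f 16 18 25
f 20 16 24
f 22 20 21
f 23 22 15
f 27 26 30
f 27 30 28
f 28 30 31
f 28 31 29
f 30 26 32
f 30 32 31
f 31 32 33
f 31 33 29
f 32 26 34
f 32 34 33
f 33 34 35
f 33 35 29
f 34 26 36
f 34 36 35
f 35 36 37
f 35 37 29
f 36 26 38
f 36 38 37
f 37 38 39
f 37 39 29
f 38 26 40
f 38 40 39
f 39 40 41
f 39 41 29
f 40 26 42
f 40 42 41
f 41 42 43
f 41 43 29
f 42 26 44
f 42 44 43
f 43 44 45
f 43 45 29
f 44 26 46
f 44 46 45
f 45 46 47
f 45 47 29
f 46 26 48
f 46 48 47
f 47 48 49
f 47 49 29
f 48 26 50
f 48 50 49
f 49 50 51
f 49 51 29
f 50 26 52
f 50 52 51
f 51 52 53
f 51 53 29
f 52 26 54
f 52 54 53
f 53 54 55
f 53 55 29
f 54 26 56
f 54 56 55
f 55 56 57
f 55 57 29
f 56 26 58
f 56 58 57
f 57 58 59
f 57 59 29
f 58 26 27
f 58 27 59
f 59 27 28
f 59 28 29
f 61 60 63
f 61 63 62
f 63 60 64
f 63 64 62
f 64 60 65
f 64 65 62
f 65 60 66
f 65 66 62
f 66 60 67
f 66 67 62
f 67 60 68
f 67 68 62
f 68 60 69
f 68 69 62
f 69 60 70
f 69 70 62
f 70 60 61
f 70 61 62
f 72 74 71
f 75 72 71
f 71 74 73
f 73 75 71
f 72 78 74
f 76 72 75
f 76 78 72
f 74 78 73
f 77 75 73
f 73 78 77
f 77 76 75
f 78 76 77



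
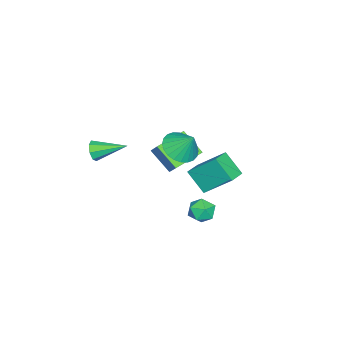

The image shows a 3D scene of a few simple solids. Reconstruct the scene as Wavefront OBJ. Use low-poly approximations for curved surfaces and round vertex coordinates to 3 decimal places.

v 0.951 -3.809 0.886
v 1.215 -3.544 0.294
v 0.529 -1.991 1.514
v 0.692 -3.651 0.255
v 0.32 -3.852 0.585
v 0.318 -4.027 1.091
v 0.687 -4.075 1.477
v 1.21 -3.967 1.516
v 1.581 -3.767 1.186
v 1.584 -3.592 0.68
v 1.33 1.427 2.909
v 1.955 2.094 2.315
v 1.55 2.273 4.091
v 1.572 2.27 2.261
v 1.151 2.317 2.306
v 0.758 2.23 2.442
v 0.452 2.02 2.649
v 0.279 1.719 2.896
v 0.267 1.375 3.145
v 0.416 1.038 3.358
v 0.704 0.761 3.503
v 1.087 0.585 3.557
v 1.508 0.537 3.512
v 1.901 0.625 3.376
v 2.207 0.835 3.169
v 2.38 1.135 2.922
v 2.392 1.48 2.673
v 2.243 1.816 2.46
v 1.817 3.528 0.727
v 1.473 2.465 1.872
v 1.754 5.076 2.145
v 1.411 4.013 3.29
v 2.929 3.387 0.93
v 2.586 2.324 2.075
v 2.867 4.935 2.348
v 2.523 3.872 3.493
v -1.078 2.414 -4.07
v -0.262 2.686 -3.826
v -0.878 1.174 -3.354
v -0.062 1.446 -3.11
v -0.786 1.847 -2.772
v -0.91 2.613 -3.215
v -0.23 1.247 -3.965
v -0.354 2.013 -4.408
v 0.262 1.965 -3.762
v -0.082 2.335 -3.024
v -1.058 1.525 -4.156
v -1.402 1.895 -3.418
v -1.649 -0.422 -1.77
v -2.076 -1.716 -0.624
v -3.214 0.534 -1.275
v -3.641 -0.76 -0.129
v -0.879 0.28 -0.691
v -1.306 -1.014 0.455
v -2.444 1.236 -0.196
v -2.871 -0.058 0.95
f 2 1 4
f 2 4 3
f 4 1 5
f 4 5 3
f 5 1 6
f 5 6 3
f 6 1 7
f 6 7 3
f 7 1 8
f 7 8 3
f 8 1 9
f 8 9 3
f 9 1 10
f 9 10 3
f 10 1 2
f 10 2 3
f 12 11 14
f 12 14 13
f 14 11 15
f 14 15 13
f 15 11 16
f 15 16 13
f 16 11 17
f 16 17 13
f 17 11 18
f 17 18 13
f 18 11 19
f 18 19 13
f 19 11 20
f 19 20 13
f 20 11 21
f 20 21 13
f 21 11 22
f 21 22 13
f 22 11 23
f 22 23 13
f 23 11 24
f 23 24 13
f 24 11 25
f 24 25 13
f 25 11 26
f 25 26 13
f 26 11 27
f 26 27 13
f 27 11 28
f 27 28 13
f 28 11 12
f 28 12 13
f 30 32 29
f 33 30 29
f 29 32 31
f 31 33 29
f 30 36 32
f 34 30 33
f 34 36 30
f 32 36 31
f 35 33 31
f 31 36 35
f 35 34 33
f 36 34 35
f 37 48 42
f 37 42 38
f 37 38 44
f 37 44 47
f 37 47 48
f 38 42 46
f 42 48 41
f 48 47 39
f 47 44 43
f 44 38 45
f 40 46 41
f 40 41 39
f 40 39 43
f 40 43 45
f 40 45 46
f 41 46 42
f 39 41 48
f 43 39 47
f 45 43 44
f 46 45 38
f 50 52 49
f 53 50 49
f 49 52 51
f 51 53 49
f 50 56 52
f 54 50 53
f 54 56 50
f 52 56 51
f 55 53 51
f 51 56 55
f 55 54 53
f 56 54 55



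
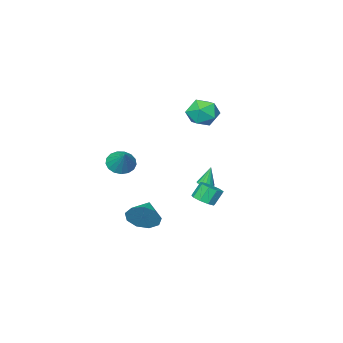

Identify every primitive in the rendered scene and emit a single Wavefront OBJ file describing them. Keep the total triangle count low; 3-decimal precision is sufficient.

v -2.024 -1.485 -2.673
v -1.68 -1.098 -2.621
v -2.336 -1.375 -1.427
v -1.911 -0.978 -2.69
v -2.172 -0.993 -2.754
v -2.393 -1.141 -2.796
v -2.516 -1.38 -2.806
v -2.506 -1.648 -2.78
v -2.367 -1.872 -2.725
v -2.136 -1.992 -2.657
v -1.875 -1.977 -2.593
v -1.654 -1.829 -2.55
v -1.532 -1.59 -2.541
v -1.542 -1.322 -2.567
v -1.842 -0.595 3.93
v -1.473 -0.137 3.033
v -1.507 -2.163 3.267
v -1.138 -1.705 2.37
v -0.589 -1.608 3.286
v -0.796 -0.639 3.696
v -2.184 -1.661 2.604
v -2.391 -0.692 3.014
v -1.684 -0.795 2.214
v -0.699 -0.763 2.636
v -2.281 -1.537 3.664
v -1.296 -1.505 4.086
v 0.233 0.837 -2.514
v 0.807 1.196 -2.24
v 0.281 1.342 -1.332
v -0.293 0.983 -1.606
v 0.499 1.515 -2.47
v -0.027 1.662 -1.561
v 0.067 1.517 -2.72
v -0.459 1.664 -1.811
v -0.287 1.201 -2.874
v -0.813 1.347 -1.966
v -0.398 0.714 -2.86
v -0.924 0.861 -1.951
v -0.214 0.285 -2.684
v -0.74 0.431 -1.775
v 0.18 0.114 -2.429
v -0.346 0.26 -1.52
v 0.598 0.281 -2.213
v 0.072 0.427 -1.305
v 0.846 0.708 -2.139
v 0.32 0.855 -1.23
v 2.202 -1.947 -4.235
v 2.789 -2.241 -3.403
v 1.018 -2.813 -3.705
v 2.419 -1.638 -3.245
v 1.948 -1.179 -3.55
v 1.595 -1.08 -4.176
v 1.527 -1.387 -4.829
v 1.775 -1.956 -5.205
v 2.222 -2.52 -5.126
v 2.661 -2.817 -4.631
v 2.885 -2.707 -3.95
v 2.546 -3.422 -0.342
v 3.312 -3.834 -0.335
v 3.074 -2.418 0.742
v 3.359 -3.542 -0.628
v 3.219 -3.223 -0.855
v 2.925 -2.949 -0.966
v 2.545 -2.784 -0.933
v 2.164 -2.765 -0.765
v 1.871 -2.896 -0.5
v 1.732 -3.149 -0.199
v 1.78 -3.463 0.069
v 2.003 -3.769 0.243
v 2.351 -3.995 0.283
v 2.743 -4.09 0.18
v 3.09 -4.032 -0.043
f 2 1 4
f 2 4 3
f 4 1 5
f 4 5 3
f 5 1 6
f 5 6 3
f 6 1 7
f 6 7 3
f 7 1 8
f 7 8 3
f 8 1 9
f 8 9 3
f 9 1 10
f 9 10 3
f 10 1 11
f 10 11 3
f 11 1 12
f 11 12 3
f 12 1 13
f 12 13 3
f 13 1 14
f 13 14 3
f 14 1 2
f 14 2 3
f 15 26 20
f 15 20 16
f 15 16 22
f 15 22 25
f 15 25 26
f 16 20 24
f 20 26 19
f 26 25 17
f 25 22 21
f 22 16 23
f 18 24 19
f 18 19 17
f 18 17 21
f 18 21 23
f 18 23 24
f 19 24 20
f 17 19 26
f 21 17 25
f 23 21 22
f 24 23 16
f 28 27 31
f 28 31 29
f 29 31 32
f 29 32 30
f 31 27 33
f 31 33 32
f 32 33 34
f 32 34 30
f 33 27 35
f 33 35 34
f 34 35 36
f 34 36 30
f 35 27 37
f 35 37 36
f 36 37 38
f 36 38 30
f 37 27 39
f 37 39 38
f 38 39 40
f 38 40 30
f 39 27 41
f 39 41 40
f 40 41 42
f 40 42 30
f 41 27 43
f 41 43 42
f 42 43 44
f 42 44 30
f 43 27 45
f 43 45 44
f 44 45 46
f 44 46 30
f 45 27 28
f 45 28 46
f 46 28 29
f 46 29 30
f 48 47 50
f 48 50 49
f 50 47 51
f 50 51 49
f 51 47 52
f 51 52 49
f 52 47 53
f 52 53 49
f 53 47 54
f 53 54 49
f 54 47 55
f 54 55 49
f 55 47 56
f 55 56 49
f 56 47 57
f 56 57 49
f 57 47 48
f 57 48 49
f 59 58 61
f 59 61 60
f 61 58 62
f 61 62 60
f 62 58 63
f 62 63 60
f 63 58 64
f 63 64 60
f 64 58 65
f 64 65 60
f 65 58 66
f 65 66 60
f 66 58 67
f 66 67 60
f 67 58 68
f 67 68 60
f 68 58 69
f 68 69 60
f 69 58 70
f 69 70 60
f 70 58 71
f 70 71 60
f 71 58 72
f 71 72 60
f 72 58 59
f 72 59 60



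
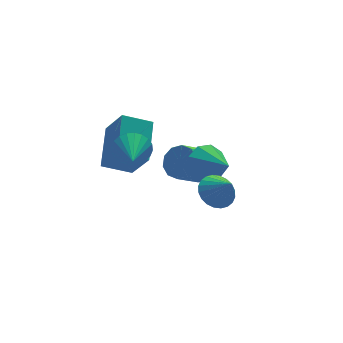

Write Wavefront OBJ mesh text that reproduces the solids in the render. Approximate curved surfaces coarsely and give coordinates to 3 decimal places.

v 0.127 -3.274 -0.461
v 0.571 -3.793 -0.983
v 0.333 -4.086 0.521
v 0.814 -3.593 -0.868
v 0.953 -3.344 -0.691
v 0.966 -3.084 -0.479
v 0.851 -2.854 -0.264
v 0.627 -2.687 -0.079
v 0.326 -2.609 0.048
v -0.005 -2.633 0.097
v -0.316 -2.755 0.062
v -0.559 -2.955 -0.053
v -0.698 -3.204 -0.23
v -0.711 -3.464 -0.442
v -0.597 -3.694 -0.657
v -0.372 -3.861 -0.842
v -0.071 -3.939 -0.969
v 0.26 -3.915 -1.019
v 1 -0.97 -0.676
v 1.483 -1.307 -1.509
v 1.28 -2.33 0.036
v 1.935 -0.99 -1.082
v 1.95 -0.665 -0.466
v 1.521 -0.482 0.053
v 0.847 -0.527 0.23
v 0.246 -0.78 -0.016
v -0.003 -1.122 -0.571
v 0.217 -1.392 -1.175
v 0.804 -1.465 -1.546
v -2.64 -1.206 1.918
v -2.166 -1.21 2.611
v -3.42 -2.694 2.442
v -2.426 -1.038 2.713
v -2.718 -0.892 2.693
v -2.999 -0.793 2.555
v -3.225 -0.757 2.321
v -3.362 -0.79 2.025
v -3.389 -0.886 1.712
v -3.302 -1.03 1.431
v -3.114 -1.202 1.225
v -2.854 -1.374 1.123
v -2.562 -1.52 1.143
v -2.281 -1.619 1.28
v -2.055 -1.654 1.515
v -1.918 -1.622 1.811
v -1.891 -1.526 2.123
v -1.978 -1.382 2.404
v -2.785 1.316 -0.869
v -2.525 0.298 0.568
v -1.674 2.926 0.07
v -1.414 1.908 1.507
v -1.566 0.812 -1.447
v -1.306 -0.206 -0.01
v -0.455 2.422 -0.508
v -0.195 1.404 0.929
v 2.403 1.844 -3.272
v 2.921 1.284 -2.794
v 1.674 0.956 -1.829
v 1.157 1.516 -2.308
v 2.962 1.791 -2.569
v 1.715 1.463 -1.604
v 2.79 2.318 -2.612
v 1.543 1.99 -1.647
v 2.47 2.664 -2.908
v 1.224 2.336 -1.943
v 2.125 2.697 -3.342
v 0.878 2.369 -2.377
v 1.886 2.404 -3.751
v 0.639 2.076 -2.786
v 1.845 1.897 -3.976
v 0.598 1.569 -3.011
v 2.017 1.37 -3.933
v 0.77 1.042 -2.968
v 2.336 1.024 -3.637
v 1.09 0.696 -2.672
v 2.682 0.991 -3.203
v 1.435 0.663 -2.238
f 2 1 4
f 2 4 3
f 4 1 5
f 4 5 3
f 5 1 6
f 5 6 3
f 6 1 7
f 6 7 3
f 7 1 8
f 7 8 3
f 8 1 9
f 8 9 3
f 9 1 10
f 9 10 3
f 10 1 11
f 10 11 3
f 11 1 12
f 11 12 3
f 12 1 13
f 12 13 3
f 13 1 14
f 13 14 3
f 14 1 15
f 14 15 3
f 15 1 16
f 15 16 3
f 16 1 17
f 16 17 3
f 17 1 18
f 17 18 3
f 18 1 2
f 18 2 3
f 20 19 22
f 20 22 21
f 22 19 23
f 22 23 21
f 23 19 24
f 23 24 21
f 24 19 25
f 24 25 21
f 25 19 26
f 25 26 21
f 26 19 27
f 26 27 21
f 27 19 28
f 27 28 21
f 28 19 29
f 28 29 21
f 29 19 20
f 29 20 21
f 31 30 33
f 31 33 32
f 33 30 34
f 33 34 32
f 34 30 35
f 34 35 32
f 35 30 36
f 35 36 32
f 36 30 37
f 36 37 32
f 37 30 38
f 37 38 32
f 38 30 39
f 38 39 32
f 39 30 40
f 39 40 32
f 40 30 41
f 40 41 32
f 41 30 42
f 41 42 32
f 42 30 43
f 42 43 32
f 43 30 44
f 43 44 32
f 44 30 45
f 44 45 32
f 45 30 46
f 45 46 32
f 46 30 47
f 46 47 32
f 47 30 31
f 47 31 32
f 49 51 48
f 52 49 48
f 48 51 50
f 50 52 48
f 49 55 51
f 53 49 52
f 53 55 49
f 51 55 50
f 54 52 50
f 50 55 54
f 54 53 52
f 55 53 54
f 57 56 60
f 57 60 58
f 58 60 61
f 58 61 59
f 60 56 62
f 60 62 61
f 61 62 63
f 61 63 59
f 62 56 64
f 62 64 63
f 63 64 65
f 63 65 59
f 64 56 66
f 64 66 65
f 65 66 67
f 65 67 59
f 66 56 68
f 66 68 67
f 67 68 69
f 67 69 59
f 68 56 70
f 68 70 69
f 69 70 71
f 69 71 59
f 70 56 72
f 70 72 71
f 71 72 73
f 71 73 59
f 72 56 74
f 72 74 73
f 73 74 75
f 73 75 59
f 74 56 76
f 74 76 75
f 75 76 77
f 75 77 59
f 76 56 57
f 76 57 77
f 77 57 58
f 77 58 59



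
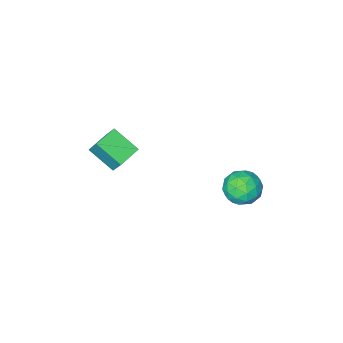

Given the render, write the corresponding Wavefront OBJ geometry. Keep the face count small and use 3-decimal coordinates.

v 0.013 3.25 -0.233
v 0.614 2.948 -0.664
v -0.834 2.792 -1.096
v -0.233 2.49 -1.527
v -0.411 2.175 -0.814
v 0.112 2.459 -0.281
v -0.332 3.281 -1.479
v 0.191 3.565 -0.946
v 0.401 2.968 -1.434
v 0.352 2.284 -1.023
v -0.572 3.456 -0.737
v -0.621 2.772 -0.326
v 0.388 3.139 -0.373
v -0.608 2.601 -1.387
v -0.713 2.416 -0.968
v -0.359 2.238 -1.221
v 0.093 2.852 -0.148
v 0.446 2.674 -0.401
v -0.156 2.22 -0.489
v -0.666 3.066 -1.359
v -0.313 2.888 -1.612
v 0.139 3.502 -0.539
v 0.493 3.324 -0.792
v -0.064 3.52 -1.271
v 0.616 2.973 -1.079
v 0.118 2.704 -1.586
v 0.06 3.169 -1.558
v 0.368 3.336 -1.244
v 0.588 2.572 -0.837
v 0.09 2.302 -1.344
v -0.015 2.117 -0.925
v 0.292 2.284 -0.612
v 0.462 2.583 -1.289
v -0.31 3.438 -0.416
v -0.808 3.168 -0.923
v -0.512 3.456 -1.148
v -0.205 3.623 -0.835
v -0.338 3.036 -0.174
v -0.836 2.767 -0.681
v -0.588 2.404 -0.516
v -0.28 2.571 -0.202
v -0.682 3.157 -0.471
v 1.951 -1.596 -1.573
v 2.396 -2.605 -0.884
v 1.946 -1.006 -0.704
v 2.39 -2.015 -0.016
v 2.91 -1.305 -1.764
v 3.354 -2.314 -1.076
v 2.904 -0.715 -0.896
v 3.349 -1.724 -0.207
f 1 38 17
f 38 12 41
f 17 41 6
f 38 41 17
f 1 17 13
f 17 6 18
f 13 18 2
f 17 18 13
f 1 13 22
f 13 2 23
f 22 23 8
f 13 23 22
f 1 22 34
f 22 8 37
f 34 37 11
f 22 37 34
f 1 34 38
f 34 11 42
f 38 42 12
f 34 42 38
f 2 18 29
f 18 6 32
f 29 32 10
f 18 32 29
f 6 41 19
f 41 12 40
f 19 40 5
f 41 40 19
f 12 42 39
f 42 11 35
f 39 35 3
f 42 35 39
f 11 37 36
f 37 8 24
f 36 24 7
f 37 24 36
f 8 23 28
f 23 2 25
f 28 25 9
f 23 25 28
f 4 30 16
f 30 10 31
f 16 31 5
f 30 31 16
f 4 16 14
f 16 5 15
f 14 15 3
f 16 15 14
f 4 14 21
f 14 3 20
f 21 20 7
f 14 20 21
f 4 21 26
f 21 7 27
f 26 27 9
f 21 27 26
f 4 26 30
f 26 9 33
f 30 33 10
f 26 33 30
f 5 31 19
f 31 10 32
f 19 32 6
f 31 32 19
f 3 15 39
f 15 5 40
f 39 40 12
f 15 40 39
f 7 20 36
f 20 3 35
f 36 35 11
f 20 35 36
f 9 27 28
f 27 7 24
f 28 24 8
f 27 24 28
f 10 33 29
f 33 9 25
f 29 25 2
f 33 25 29
f 44 46 43
f 47 44 43
f 43 46 45
f 45 47 43
f 44 50 46
f 48 44 47
f 48 50 44
f 46 50 45
f 49 47 45
f 45 50 49
f 49 48 47
f 50 48 49



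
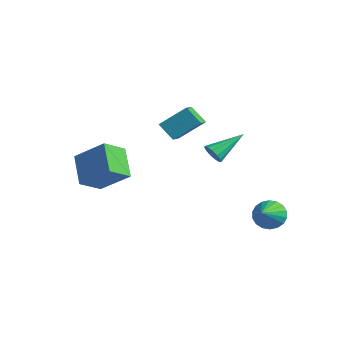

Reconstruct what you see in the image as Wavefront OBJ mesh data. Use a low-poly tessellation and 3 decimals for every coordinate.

v -3.837 -2.431 0.063
v -5.151 -1.626 1.158
v -3.743 -1.165 -0.755
v -5.057 -0.361 0.34
v -2.383 -1.739 1.3
v -3.697 -0.935 2.395
v -2.289 -0.474 0.482
v -3.603 0.331 1.577
v -0.754 0.9 3.157
v -1.588 0.742 3.933
v -1.658 2.117 2.434
v -2.492 1.959 3.21
v -0.028 2.041 4.17
v -0.862 1.883 4.946
v -0.932 3.258 3.447
v -1.766 3.1 4.223
v 2.215 4.619 -2.36
v 3.006 5.026 -2.384
v 2.925 3.301 -1.36
v 2.837 5.181 -2.061
v 2.545 5.224 -1.797
v 2.187 5.147 -1.645
v 1.835 4.966 -1.634
v 1.559 4.716 -1.767
v 1.412 4.446 -2.018
v 1.424 4.211 -2.336
v 1.594 4.056 -2.66
v 1.886 4.013 -2.923
v 2.243 4.09 -3.076
v 2.595 4.271 -3.087
v 2.872 4.522 -2.953
v 3.018 4.791 -2.703
v 1.341 1.529 2.75
v 1.827 1.62 2.376
v 1.699 3.231 3.63
v 1.551 1.761 2.215
v 1.209 1.829 2.223
v 0.908 1.801 2.399
v 0.745 1.687 2.686
v 0.771 1.523 2.993
v 0.978 1.36 3.223
v 1.3 1.251 3.303
v 1.635 1.23 3.206
v 1.877 1.304 2.965
v 1.948 1.449 2.656
f 2 4 1
f 5 2 1
f 1 4 3
f 3 5 1
f 2 8 4
f 6 2 5
f 6 8 2
f 4 8 3
f 7 5 3
f 3 8 7
f 7 6 5
f 8 6 7
f 10 12 9
f 13 10 9
f 9 12 11
f 11 13 9
f 10 16 12
f 14 10 13
f 14 16 10
f 12 16 11
f 15 13 11
f 11 16 15
f 15 14 13
f 16 14 15
f 18 17 20
f 18 20 19
f 20 17 21
f 20 21 19
f 21 17 22
f 21 22 19
f 22 17 23
f 22 23 19
f 23 17 24
f 23 24 19
f 24 17 25
f 24 25 19
f 25 17 26
f 25 26 19
f 26 17 27
f 26 27 19
f 27 17 28
f 27 28 19
f 28 17 29
f 28 29 19
f 29 17 30
f 29 30 19
f 30 17 31
f 30 31 19
f 31 17 32
f 31 32 19
f 32 17 18
f 32 18 19
f 34 33 36
f 34 36 35
f 36 33 37
f 36 37 35
f 37 33 38
f 37 38 35
f 38 33 39
f 38 39 35
f 39 33 40
f 39 40 35
f 40 33 41
f 40 41 35
f 41 33 42
f 41 42 35
f 42 33 43
f 42 43 35
f 43 33 44
f 43 44 35
f 44 33 45
f 44 45 35
f 45 33 34
f 45 34 35



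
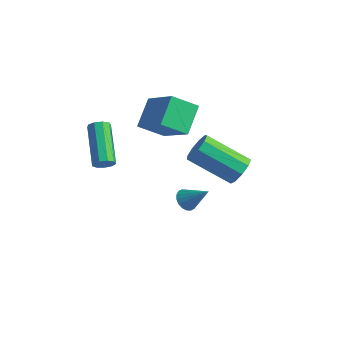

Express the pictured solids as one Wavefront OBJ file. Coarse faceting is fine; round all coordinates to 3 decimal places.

v 2.737 0.99 2.763
v 3.162 0.951 3.355
v 1.508 0.15 4.49
v 1.083 0.19 3.897
v 2.935 1.395 3.337
v 1.281 0.595 4.472
v 2.615 1.65 3.05
v 0.961 0.849 4.185
v 2.352 1.596 2.629
v 0.698 0.795 3.764
v 2.27 1.259 2.27
v 0.615 0.458 3.405
v 2.406 0.796 2.142
v 0.751 -0.005 3.277
v 2.697 0.424 2.304
v 1.042 -0.377 3.439
v 3.007 0.317 2.681
v 1.353 -0.484 3.815
v 3.191 0.525 3.095
v 1.536 -0.275 4.23
v -1.673 1.09 3.348
v -2.078 2.267 4.288
v -3.388 1.508 2.086
v -3.793 2.685 3.026
v -0.907 1.955 2.594
v -1.312 3.132 3.534
v -2.622 2.373 1.332
v -3.027 3.55 2.272
v -0.132 0.96 -0.721
v 0.148 1.274 -1.106
v 0.852 1.24 0.221
v -0.006 1.444 -0.996
v -0.184 1.517 -0.831
v -0.352 1.481 -0.645
v -0.477 1.341 -0.473
v -0.533 1.126 -0.351
v -0.51 0.878 -0.302
v -0.411 0.647 -0.335
v -0.258 0.477 -0.446
v -0.08 0.404 -0.61
v 0.088 0.44 -0.797
v 0.213 0.58 -0.968
v 0.269 0.795 -1.091
v 0.246 1.043 -1.14
v -1.911 -2.146 2.623
v -1.64 -2.212 3.038
v -2.998 -1.04 4.112
v -3.269 -0.974 3.697
v -1.532 -1.934 2.871
v -2.89 -0.762 3.945
v -1.602 -1.755 2.588
v -2.959 -0.583 3.662
v -1.816 -1.759 2.322
v -3.173 -0.587 3.395
v -2.075 -1.944 2.196
v -3.432 -0.772 3.27
v -2.257 -2.223 2.271
v -3.614 -1.051 3.344
v -2.278 -2.467 2.51
v -3.635 -1.295 3.584
v -2.127 -2.56 2.803
v -3.484 -1.388 3.876
v -1.875 -2.459 3.011
v -3.233 -1.287 4.085
f 2 1 5
f 2 5 3
f 3 5 6
f 3 6 4
f 5 1 7
f 5 7 6
f 6 7 8
f 6 8 4
f 7 1 9
f 7 9 8
f 8 9 10
f 8 10 4
f 9 1 11
f 9 11 10
f 10 11 12
f 10 12 4
f 11 1 13
f 11 13 12
f 12 13 14
f 12 14 4
f 13 1 15
f 13 15 14
f 14 15 16
f 14 16 4
f 15 1 17
f 15 17 16
f 16 17 18
f 16 18 4
f 17 1 19
f 17 19 18
f 18 19 20
f 18 20 4
f 19 1 2
f 19 2 20
f 20 2 3
f 20 3 4
f 22 24 21
f 25 22 21
f 21 24 23
f 23 25 21
f 22 28 24
f 26 22 25
f 26 28 22
f 24 28 23
f 27 25 23
f 23 28 27
f 27 26 25
f 28 26 27
f 30 29 32
f 30 32 31
f 32 29 33
f 32 33 31
f 33 29 34
f 33 34 31
f 34 29 35
f 34 35 31
f 35 29 36
f 35 36 31
f 36 29 37
f 36 37 31
f 37 29 38
f 37 38 31
f 38 29 39
f 38 39 31
f 39 29 40
f 39 40 31
f 40 29 41
f 40 41 31
f 41 29 42
f 41 42 31
f 42 29 43
f 42 43 31
f 43 29 44
f 43 44 31
f 44 29 30
f 44 30 31
f 46 45 49
f 46 49 47
f 47 49 50
f 47 50 48
f 49 45 51
f 49 51 50
f 50 51 52
f 50 52 48
f 51 45 53
f 51 53 52
f 52 53 54
f 52 54 48
f 53 45 55
f 53 55 54
f 54 55 56
f 54 56 48
f 55 45 57
f 55 57 56
f 56 57 58
f 56 58 48
f 57 45 59
f 57 59 58
f 58 59 60
f 58 60 48
f 59 45 61
f 59 61 60
f 60 61 62
f 60 62 48
f 61 45 63
f 61 63 62
f 62 63 64
f 62 64 48
f 63 45 46
f 63 46 64
f 64 46 47
f 64 47 48



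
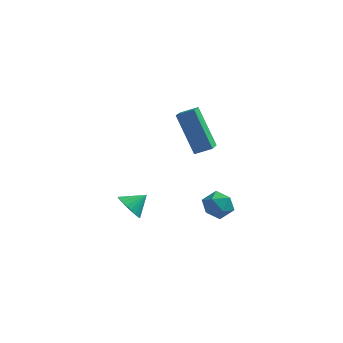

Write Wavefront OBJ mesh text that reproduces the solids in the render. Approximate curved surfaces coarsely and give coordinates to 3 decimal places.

v 0.312 -1.589 2.321
v -0.66 -0.749 4.069
v 0.258 -0.385 1.712
v -0.713 0.455 3.461
v 1.053 -1.395 2.639
v 0.082 -0.555 4.388
v 1 -0.191 2.031
v 0.028 0.649 3.779
v 0.675 0.914 -2.312
v 1.437 0.877 -2.075
v 0.603 -0.377 -2.285
v 1.365 -0.414 -2.048
v 0.807 -0.125 -1.555
v 0.851 0.672 -1.571
v 1.189 -0.172 -2.789
v 1.233 0.625 -2.805
v 1.755 0.205 -2.369
v 1.518 0.234 -1.606
v 0.522 0.266 -2.754
v 0.285 0.295 -1.991
v -2.497 -1.8 -1.392
v -2.092 -2.416 -1.33
v -1.823 -1.3 -0.828
v -1.975 -2.287 -1.584
v -1.948 -2.074 -1.805
v -2.016 -1.814 -1.954
v -2.167 -1.551 -2.006
v -2.376 -1.331 -1.952
v -2.605 -1.192 -1.8
v -2.815 -1.158 -1.579
v -2.971 -1.235 -1.325
v -3.044 -1.41 -1.082
v -3.023 -1.652 -0.893
v -2.911 -1.919 -0.79
v -2.727 -2.166 -0.791
v -2.503 -2.349 -0.896
v -2.279 -2.438 -1.087
f 2 4 1
f 5 2 1
f 1 4 3
f 3 5 1
f 2 8 4
f 6 2 5
f 6 8 2
f 4 8 3
f 7 5 3
f 3 8 7
f 7 6 5
f 8 6 7
f 9 20 14
f 9 14 10
f 9 10 16
f 9 16 19
f 9 19 20
f 10 14 18
f 14 20 13
f 20 19 11
f 19 16 15
f 16 10 17
f 12 18 13
f 12 13 11
f 12 11 15
f 12 15 17
f 12 17 18
f 13 18 14
f 11 13 20
f 15 11 19
f 17 15 16
f 18 17 10
f 22 21 24
f 22 24 23
f 24 21 25
f 24 25 23
f 25 21 26
f 25 26 23
f 26 21 27
f 26 27 23
f 27 21 28
f 27 28 23
f 28 21 29
f 28 29 23
f 29 21 30
f 29 30 23
f 30 21 31
f 30 31 23
f 31 21 32
f 31 32 23
f 32 21 33
f 32 33 23
f 33 21 34
f 33 34 23
f 34 21 35
f 34 35 23
f 35 21 36
f 35 36 23
f 36 21 37
f 36 37 23
f 37 21 22
f 37 22 23



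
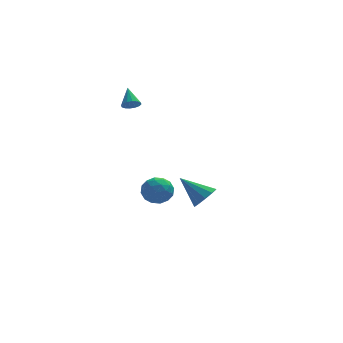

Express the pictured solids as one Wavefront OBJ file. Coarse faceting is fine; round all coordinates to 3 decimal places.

v 1.729 3.085 -4.272
v 2.336 3.017 -3.598
v 0.411 3.875 -3.008
v 2.403 3.52 -3.842
v 2.212 3.856 -4.251
v 1.837 3.898 -4.667
v 1.42 3.629 -4.933
v 1.122 3.153 -4.947
v 1.055 2.65 -4.703
v 1.246 2.314 -4.294
v 1.621 2.272 -3.877
v 2.037 2.541 -3.611
v -1.655 -1.391 -0.167
v -1.07 -1.428 -0.883
v -2.17 -2.752 -0.517
v -1.585 -2.789 -1.233
v -1.259 -2.82 -0.368
v -0.941 -1.979 -0.151
v -2.299 -2.201 -1.249
v -1.981 -1.36 -1.032
v -1.468 -1.928 -1.552
v -0.826 -2.311 -1.007
v -2.414 -1.869 -0.393
v -1.772 -2.252 0.152
v -1.318 -1.29 -0.494
v -1.922 -2.89 -0.906
v -1.731 -2.909 -0.397
v -1.387 -2.93 -0.818
v -1.242 -1.614 -0.064
v -0.898 -1.635 -0.485
v -1.009 -2.454 -0.182
v -2.342 -2.545 -0.915
v -1.998 -2.566 -1.336
v -1.853 -1.25 -0.582
v -1.509 -1.271 -1.003
v -2.231 -1.726 -1.218
v -1.208 -1.606 -1.308
v -1.51 -2.406 -1.514
v -1.93 -2.06 -1.523
v -1.743 -1.566 -1.396
v -0.83 -1.831 -0.988
v -1.132 -2.631 -1.194
v -0.941 -2.649 -0.685
v -0.754 -2.155 -0.558
v -1.064 -2.125 -1.381
v -2.108 -1.549 -0.206
v -2.41 -2.349 -0.412
v -2.486 -2.025 -0.842
v -2.299 -1.531 -0.715
v -1.73 -1.774 0.114
v -2.032 -2.574 -0.092
v -1.497 -2.614 -0.004
v -1.31 -2.12 0.123
v -2.176 -2.055 -0.019
v -2.342 3.258 3.207
v -2.044 2.97 3.584
v -2.418 4.282 4.053
v -1.847 3.114 3.427
v -1.783 3.297 3.211
v -1.869 3.469 2.995
v -2.081 3.585 2.835
v -2.363 3.613 2.775
v -2.64 3.546 2.831
v -2.836 3.402 2.988
v -2.9 3.219 3.204
v -2.815 3.047 3.42
v -2.602 2.931 3.58
v -2.32 2.903 3.64
f 2 1 4
f 2 4 3
f 4 1 5
f 4 5 3
f 5 1 6
f 5 6 3
f 6 1 7
f 6 7 3
f 7 1 8
f 7 8 3
f 8 1 9
f 8 9 3
f 9 1 10
f 9 10 3
f 10 1 11
f 10 11 3
f 11 1 12
f 11 12 3
f 12 1 2
f 12 2 3
f 13 50 29
f 50 24 53
f 29 53 18
f 50 53 29
f 13 29 25
f 29 18 30
f 25 30 14
f 29 30 25
f 13 25 34
f 25 14 35
f 34 35 20
f 25 35 34
f 13 34 46
f 34 20 49
f 46 49 23
f 34 49 46
f 13 46 50
f 46 23 54
f 50 54 24
f 46 54 50
f 14 30 41
f 30 18 44
f 41 44 22
f 30 44 41
f 18 53 31
f 53 24 52
f 31 52 17
f 53 52 31
f 24 54 51
f 54 23 47
f 51 47 15
f 54 47 51
f 23 49 48
f 49 20 36
f 48 36 19
f 49 36 48
f 20 35 40
f 35 14 37
f 40 37 21
f 35 37 40
f 16 42 28
f 42 22 43
f 28 43 17
f 42 43 28
f 16 28 26
f 28 17 27
f 26 27 15
f 28 27 26
f 16 26 33
f 26 15 32
f 33 32 19
f 26 32 33
f 16 33 38
f 33 19 39
f 38 39 21
f 33 39 38
f 16 38 42
f 38 21 45
f 42 45 22
f 38 45 42
f 17 43 31
f 43 22 44
f 31 44 18
f 43 44 31
f 15 27 51
f 27 17 52
f 51 52 24
f 27 52 51
f 19 32 48
f 32 15 47
f 48 47 23
f 32 47 48
f 21 39 40
f 39 19 36
f 40 36 20
f 39 36 40
f 22 45 41
f 45 21 37
f 41 37 14
f 45 37 41
f 56 55 58
f 56 58 57
f 58 55 59
f 58 59 57
f 59 55 60
f 59 60 57
f 60 55 61
f 60 61 57
f 61 55 62
f 61 62 57
f 62 55 63
f 62 63 57
f 63 55 64
f 63 64 57
f 64 55 65
f 64 65 57
f 65 55 66
f 65 66 57
f 66 55 67
f 66 67 57
f 67 55 68
f 67 68 57
f 68 55 56
f 68 56 57



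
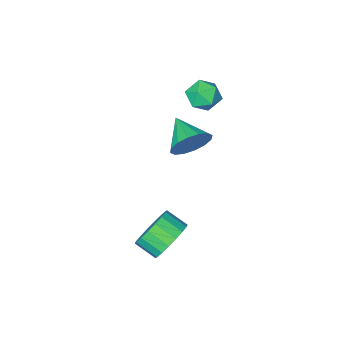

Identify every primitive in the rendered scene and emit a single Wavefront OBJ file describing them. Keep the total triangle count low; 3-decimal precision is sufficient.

v -2.743 1.088 -1.546
v -2.144 0.765 -2.237
v -2.857 -0.348 -0.974
v -1.844 0.893 -1.856
v -1.785 1.073 -1.391
v -1.983 1.258 -0.967
v -2.384 1.396 -0.699
v -2.881 1.453 -0.657
v -3.341 1.411 -0.854
v -3.641 1.283 -1.236
v -3.7 1.103 -1.701
v -3.503 0.919 -2.124
v -3.102 0.78 -2.392
v -2.605 0.724 -2.434
v -3.247 1.822 1.411
v -2.878 1.297 1.939
v -3.822 0.783 0.781
v -3.453 0.258 1.309
v -4.056 0.761 1.578
v -3.701 1.403 1.967
v -2.999 0.677 0.753
v -2.644 1.319 1.142
v -2.724 0.589 1.532
v -3.378 0.642 2.042
v -3.322 1.438 0.678
v -3.976 1.491 1.188
v 0.152 4.334 -3.849
v 0.666 4.99 -3.296
v 1.141 4.183 -2.778
v 0.628 3.526 -3.331
v 0.296 4.926 -3.056
v 0.771 4.119 -2.539
v -0.102 4.745 -2.973
v 0.373 3.937 -2.456
v -0.449 4.482 -3.064
v 0.026 3.675 -2.547
v -0.678 4.19 -3.31
v -0.203 3.383 -2.793
v -0.742 3.927 -3.663
v -0.267 3.119 -3.146
v -0.629 3.744 -4.052
v -0.154 2.936 -3.535
v -0.361 3.677 -4.402
v 0.114 2.87 -3.884
v 0.009 3.741 -4.641
v 0.484 2.934 -4.124
v 0.407 3.923 -4.724
v 0.882 3.115 -4.207
v 0.754 4.185 -4.633
v 1.229 3.378 -4.116
v 0.983 4.477 -4.387
v 1.458 3.67 -3.87
v 1.047 4.741 -4.034
v 1.522 3.933 -3.517
v 0.934 4.924 -3.645
v 1.409 4.116 -3.128
f 2 1 4
f 2 4 3
f 4 1 5
f 4 5 3
f 5 1 6
f 5 6 3
f 6 1 7
f 6 7 3
f 7 1 8
f 7 8 3
f 8 1 9
f 8 9 3
f 9 1 10
f 9 10 3
f 10 1 11
f 10 11 3
f 11 1 12
f 11 12 3
f 12 1 13
f 12 13 3
f 13 1 14
f 13 14 3
f 14 1 2
f 14 2 3
f 15 26 20
f 15 20 16
f 15 16 22
f 15 22 25
f 15 25 26
f 16 20 24
f 20 26 19
f 26 25 17
f 25 22 21
f 22 16 23
f 18 24 19
f 18 19 17
f 18 17 21
f 18 21 23
f 18 23 24
f 19 24 20
f 17 19 26
f 21 17 25
f 23 21 22
f 24 23 16
f 28 27 31
f 28 31 29
f 29 31 32
f 29 32 30
f 31 27 33
f 31 33 32
f 32 33 34
f 32 34 30
f 33 27 35
f 33 35 34
f 34 35 36
f 34 36 30
f 35 27 37
f 35 37 36
f 36 37 38
f 36 38 30
f 37 27 39
f 37 39 38
f 38 39 40
f 38 40 30
f 39 27 41
f 39 41 40
f 40 41 42
f 40 42 30
f 41 27 43
f 41 43 42
f 42 43 44
f 42 44 30
f 43 27 45
f 43 45 44
f 44 45 46
f 44 46 30
f 45 27 47
f 45 47 46
f 46 47 48
f 46 48 30
f 47 27 49
f 47 49 48
f 48 49 50
f 48 50 30
f 49 27 51
f 49 51 50
f 50 51 52
f 50 52 30
f 51 27 53
f 51 53 52
f 52 53 54
f 52 54 30
f 53 27 55
f 53 55 54
f 54 55 56
f 54 56 30
f 55 27 28
f 55 28 56
f 56 28 29
f 56 29 30



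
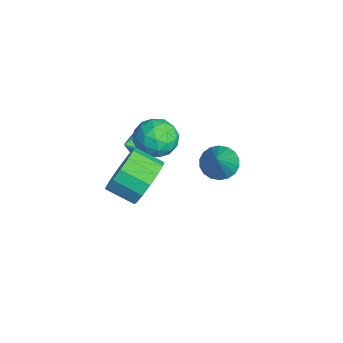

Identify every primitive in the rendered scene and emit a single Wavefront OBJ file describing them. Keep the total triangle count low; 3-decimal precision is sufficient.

v -0.549 0.776 1.561
v -0.052 1.258 1.758
v -0.011 -0.056 2.239
v -0.299 1.292 1.996
v -0.603 1.208 2.135
v -0.895 1.025 2.142
v -1.107 0.785 2.016
v -1.192 0.542 1.787
v -1.13 0.353 1.505
v -0.935 0.261 1.237
v -0.651 0.287 1.042
v -0.344 0.425 0.967
v -0.084 0.643 1.028
v 0.069 0.891 1.211
v 0.081 1.113 1.474
v 2.814 0.407 2.55
v 3.591 0.302 3.234
v 3.003 -0.671 3.753
v 2.226 -0.567 3.07
v 3.243 0.638 3.469
v 2.655 -0.335 3.989
v 2.779 0.912 3.458
v 2.191 -0.061 3.978
v 2.325 1.051 3.204
v 1.737 0.078 3.724
v 2.002 1.017 2.775
v 1.414 0.044 3.294
v 1.897 0.819 2.286
v 1.309 -0.154 2.805
v 2.037 0.511 1.867
v 1.449 -0.462 2.386
v 2.385 0.175 1.631
v 1.797 -0.798 2.151
v 2.849 -0.099 1.642
v 2.261 -1.072 2.162
v 3.303 -0.238 1.896
v 2.715 -1.211 2.416
v 3.626 -0.204 2.326
v 3.038 -1.177 2.845
v 3.731 -0.006 2.815
v 3.143 -0.979 3.334
v -1.953 4.071 -1.599
v -1.425 4.614 -1.887
v -0.627 3.649 0.039
v -1.632 4.812 -1.668
v -1.903 4.863 -1.435
v -2.184 4.758 -1.235
v -2.419 4.516 -1.107
v -2.562 4.186 -1.077
v -2.584 3.834 -1.15
v -2.481 3.529 -1.311
v -2.274 3.331 -1.53
v -2.004 3.28 -1.763
v -1.723 3.385 -1.963
v -1.488 3.627 -2.091
v -1.345 3.956 -2.121
v -1.323 4.309 -2.049
v 0.235 1.411 3.612
v 1.025 1.852 3.478
v 0.895 0.128 3.282
v 1.685 0.569 3.148
v 1.337 0.5 3.991
v 0.929 1.293 4.195
v 0.991 0.687 2.565
v 0.583 1.48 2.769
v 1.492 1.405 2.831
v 1.706 1.289 3.712
v 0.214 0.691 3.048
v 0.428 0.575 3.929
v 0.572 1.744 3.574
v 1.348 0.236 3.186
v 1.144 0.195 3.682
v 1.608 0.454 3.603
v 0.516 1.415 3.995
v 0.98 1.675 3.917
v 1.164 0.88 4.219
v 0.94 0.305 2.843
v 1.404 0.565 2.765
v 0.312 1.526 3.157
v 0.776 1.785 3.078
v 0.756 1.1 2.541
v 1.311 1.741 3.115
v 1.699 0.986 2.921
v 1.291 1.056 2.578
v 1.051 1.522 2.698
v 1.437 1.672 3.633
v 1.825 0.918 3.439
v 1.621 0.877 3.935
v 1.381 1.343 4.055
v 1.712 1.409 3.253
v 0.095 1.062 3.321
v 0.483 0.308 3.127
v 0.539 0.637 2.705
v 0.299 1.103 2.825
v 0.221 0.994 3.839
v 0.609 0.239 3.645
v 0.869 0.458 4.062
v 0.629 0.924 4.182
v 0.208 0.571 3.507
f 2 1 4
f 2 4 3
f 4 1 5
f 4 5 3
f 5 1 6
f 5 6 3
f 6 1 7
f 6 7 3
f 7 1 8
f 7 8 3
f 8 1 9
f 8 9 3
f 9 1 10
f 9 10 3
f 10 1 11
f 10 11 3
f 11 1 12
f 11 12 3
f 12 1 13
f 12 13 3
f 13 1 14
f 13 14 3
f 14 1 15
f 14 15 3
f 15 1 2
f 15 2 3
f 17 16 20
f 17 20 18
f 18 20 21
f 18 21 19
f 20 16 22
f 20 22 21
f 21 22 23
f 21 23 19
f 22 16 24
f 22 24 23
f 23 24 25
f 23 25 19
f 24 16 26
f 24 26 25
f 25 26 27
f 25 27 19
f 26 16 28
f 26 28 27
f 27 28 29
f 27 29 19
f 28 16 30
f 28 30 29
f 29 30 31
f 29 31 19
f 30 16 32
f 30 32 31
f 31 32 33
f 31 33 19
f 32 16 34
f 32 34 33
f 33 34 35
f 33 35 19
f 34 16 36
f 34 36 35
f 35 36 37
f 35 37 19
f 36 16 38
f 36 38 37
f 37 38 39
f 37 39 19
f 38 16 40
f 38 40 39
f 39 40 41
f 39 41 19
f 40 16 17
f 40 17 41
f 41 17 18
f 41 18 19
f 43 42 45
f 43 45 44
f 45 42 46
f 45 46 44
f 46 42 47
f 46 47 44
f 47 42 48
f 47 48 44
f 48 42 49
f 48 49 44
f 49 42 50
f 49 50 44
f 50 42 51
f 50 51 44
f 51 42 52
f 51 52 44
f 52 42 53
f 52 53 44
f 53 42 54
f 53 54 44
f 54 42 55
f 54 55 44
f 55 42 56
f 55 56 44
f 56 42 57
f 56 57 44
f 57 42 43
f 57 43 44
f 58 95 74
f 95 69 98
f 74 98 63
f 95 98 74
f 58 74 70
f 74 63 75
f 70 75 59
f 74 75 70
f 58 70 79
f 70 59 80
f 79 80 65
f 70 80 79
f 58 79 91
f 79 65 94
f 91 94 68
f 79 94 91
f 58 91 95
f 91 68 99
f 95 99 69
f 91 99 95
f 59 75 86
f 75 63 89
f 86 89 67
f 75 89 86
f 63 98 76
f 98 69 97
f 76 97 62
f 98 97 76
f 69 99 96
f 99 68 92
f 96 92 60
f 99 92 96
f 68 94 93
f 94 65 81
f 93 81 64
f 94 81 93
f 65 80 85
f 80 59 82
f 85 82 66
f 80 82 85
f 61 87 73
f 87 67 88
f 73 88 62
f 87 88 73
f 61 73 71
f 73 62 72
f 71 72 60
f 73 72 71
f 61 71 78
f 71 60 77
f 78 77 64
f 71 77 78
f 61 78 83
f 78 64 84
f 83 84 66
f 78 84 83
f 61 83 87
f 83 66 90
f 87 90 67
f 83 90 87
f 62 88 76
f 88 67 89
f 76 89 63
f 88 89 76
f 60 72 96
f 72 62 97
f 96 97 69
f 72 97 96
f 64 77 93
f 77 60 92
f 93 92 68
f 77 92 93
f 66 84 85
f 84 64 81
f 85 81 65
f 84 81 85
f 67 90 86
f 90 66 82
f 86 82 59
f 90 82 86

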